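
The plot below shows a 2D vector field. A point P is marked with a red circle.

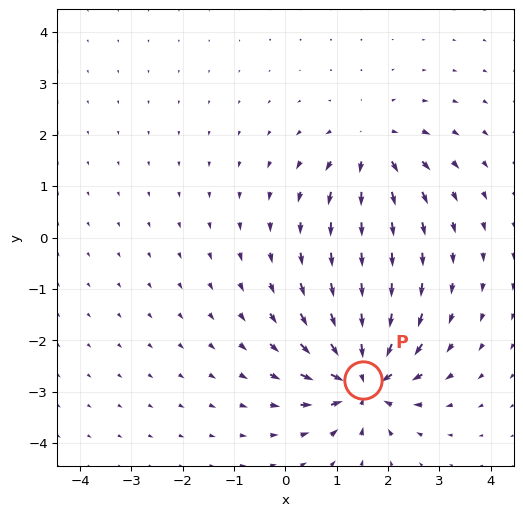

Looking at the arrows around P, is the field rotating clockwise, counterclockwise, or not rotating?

Near P at (1.5, -2.8) the arrows show no circulation. The curl there is ≈0.

not rotating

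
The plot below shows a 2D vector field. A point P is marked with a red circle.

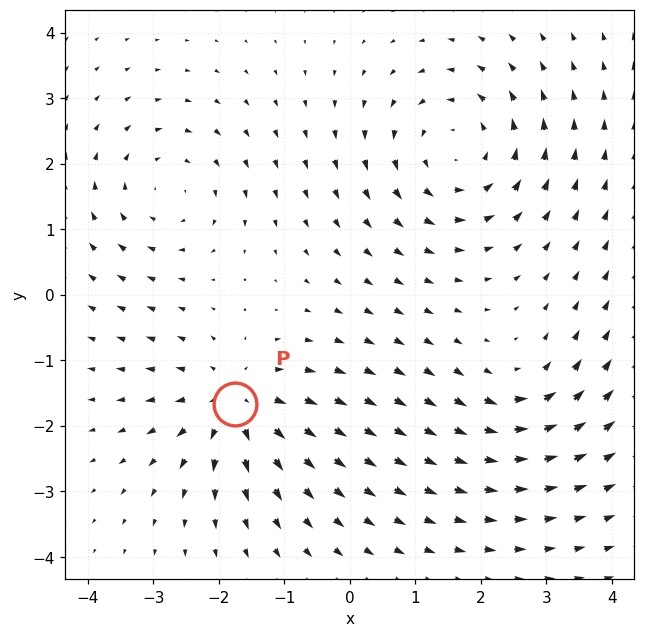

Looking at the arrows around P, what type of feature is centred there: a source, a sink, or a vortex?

At P (-1.7, -1.7) the arrows spread outward. Divergence about +5, curl ≈0 — positive divergence with near-zero curl is a source.

source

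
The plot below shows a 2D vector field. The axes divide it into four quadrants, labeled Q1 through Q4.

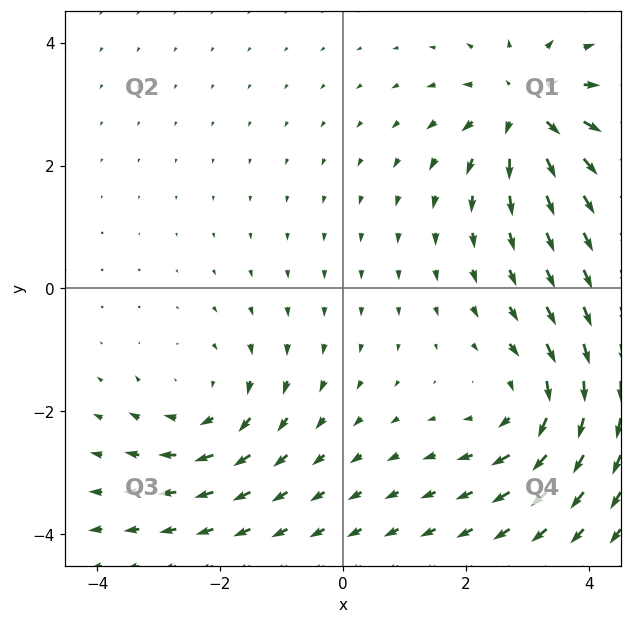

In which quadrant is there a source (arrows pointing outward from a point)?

Q1

The source sits at approximately (3.0, 2.9), which lies in quadrant Q1. The divergence there is about +6, positive as expected for a source.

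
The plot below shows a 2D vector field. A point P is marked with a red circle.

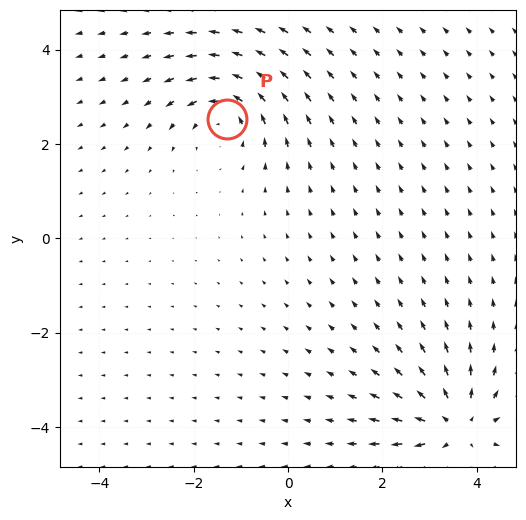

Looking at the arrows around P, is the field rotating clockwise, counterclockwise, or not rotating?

counterclockwise

Near P at (-1.3, 2.5) the arrows circulate counterclockwise. The curl (z-component) there is about +5; positive curl means counterclockwise rotation.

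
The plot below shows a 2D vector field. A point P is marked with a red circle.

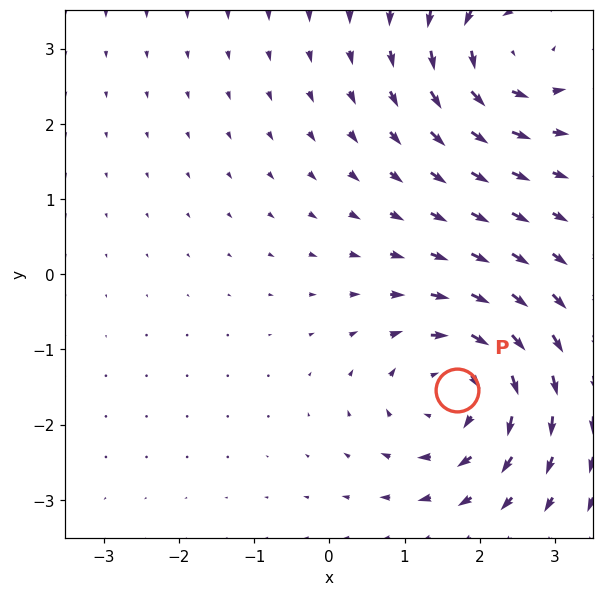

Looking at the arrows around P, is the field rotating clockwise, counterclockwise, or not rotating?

Near P at (1.7, -1.5) the arrows circulate clockwise. The curl (z-component) there is about -5; negative curl means clockwise rotation.

clockwise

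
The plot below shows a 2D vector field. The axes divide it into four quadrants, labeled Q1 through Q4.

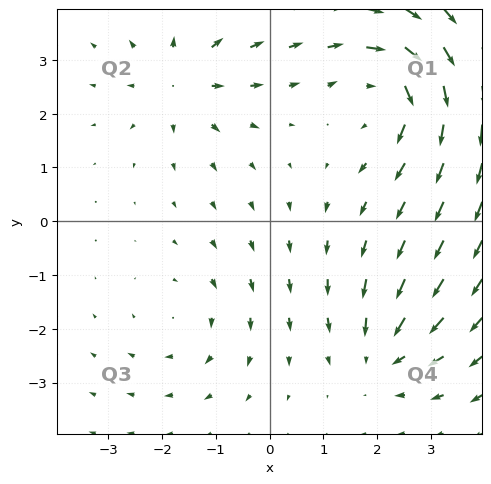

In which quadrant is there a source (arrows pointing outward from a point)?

Q2

The source sits at approximately (-1.6, 2.6), which lies in quadrant Q2. The divergence there is about +4, positive as expected for a source.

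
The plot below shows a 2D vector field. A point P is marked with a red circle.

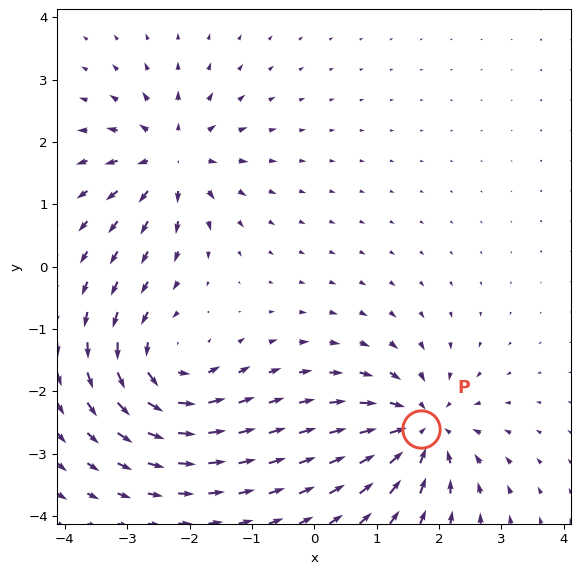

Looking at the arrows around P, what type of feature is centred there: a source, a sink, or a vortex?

At P (1.7, -2.6) the arrows converge inward. Divergence about -6, curl ≈0 — negative divergence with near-zero curl is a sink.

sink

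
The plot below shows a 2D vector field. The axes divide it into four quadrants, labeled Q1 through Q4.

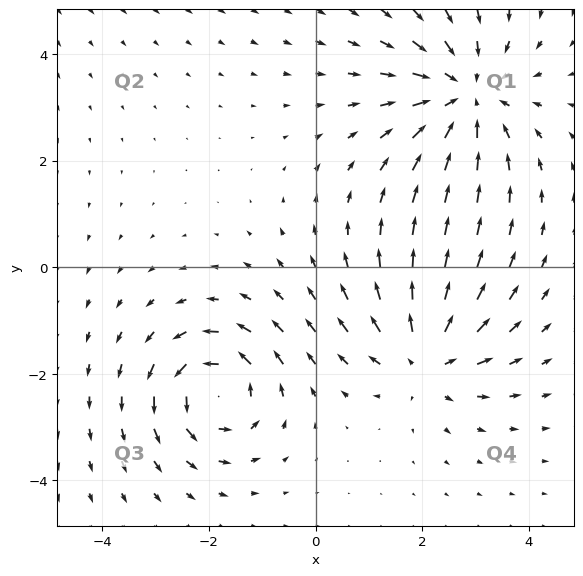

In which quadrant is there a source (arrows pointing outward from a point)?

Q4

The source sits at approximately (2.1, -1.7), which lies in quadrant Q4. The divergence there is about +4, positive as expected for a source.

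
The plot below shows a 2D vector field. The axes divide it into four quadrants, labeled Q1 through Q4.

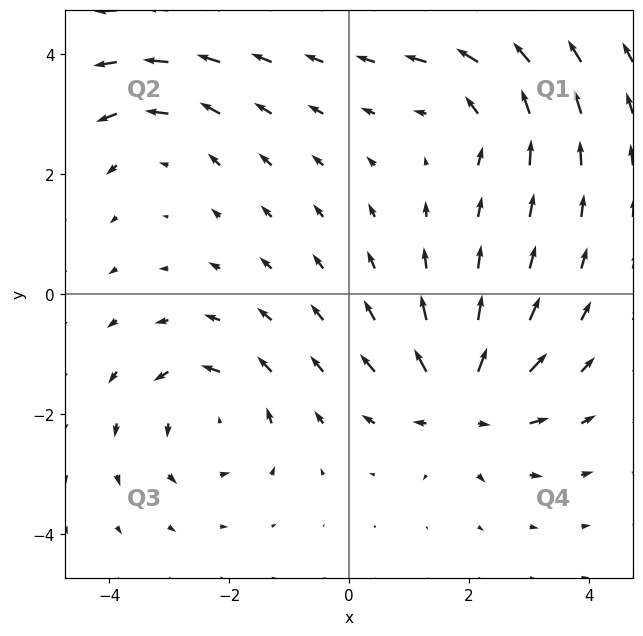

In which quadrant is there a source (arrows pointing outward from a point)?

Q4

The source sits at approximately (1.9, -1.8), which lies in quadrant Q4. The divergence there is about +7, positive as expected for a source.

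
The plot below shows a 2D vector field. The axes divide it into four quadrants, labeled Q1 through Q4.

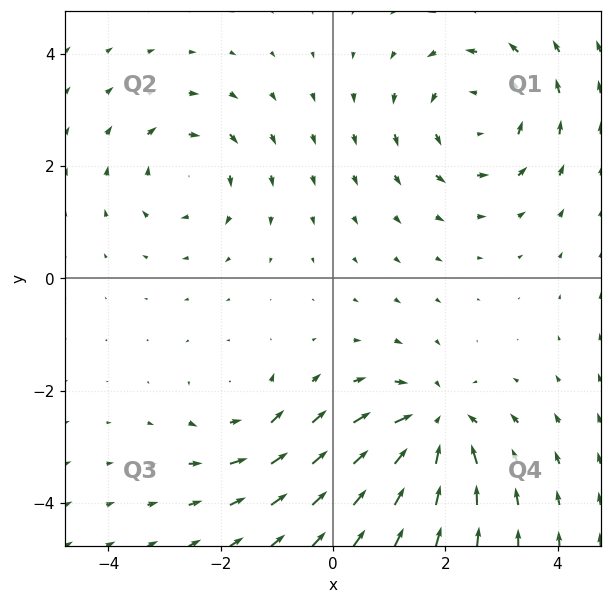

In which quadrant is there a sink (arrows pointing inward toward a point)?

Q4

The sink sits at approximately (1.8, -2.6), which lies in quadrant Q4. The divergence there is about -5, negative as expected for a sink.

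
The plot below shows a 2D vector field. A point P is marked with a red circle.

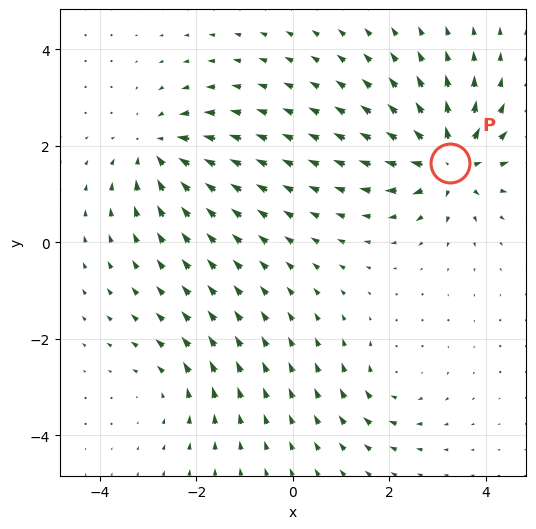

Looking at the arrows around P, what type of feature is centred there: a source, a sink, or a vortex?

At P (3.3, 1.7) the arrows spread outward. Divergence about +7, curl ≈0 — positive divergence with near-zero curl is a source.

source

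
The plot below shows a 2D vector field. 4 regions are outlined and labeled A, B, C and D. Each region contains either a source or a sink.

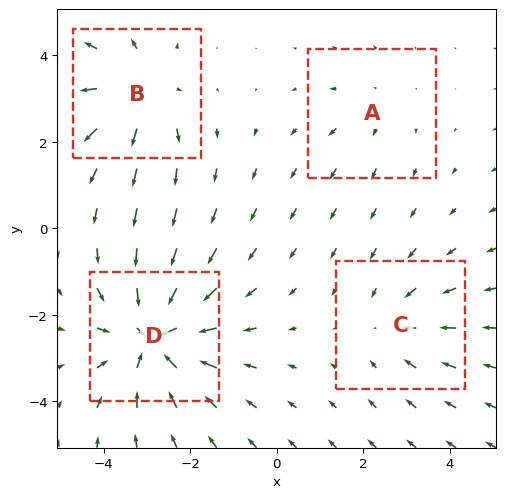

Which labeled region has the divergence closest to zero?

Divergence at each region's feature centre — A: about +2, B: about +4, C: about -3, D: about -6. Region A is closest to zero.

A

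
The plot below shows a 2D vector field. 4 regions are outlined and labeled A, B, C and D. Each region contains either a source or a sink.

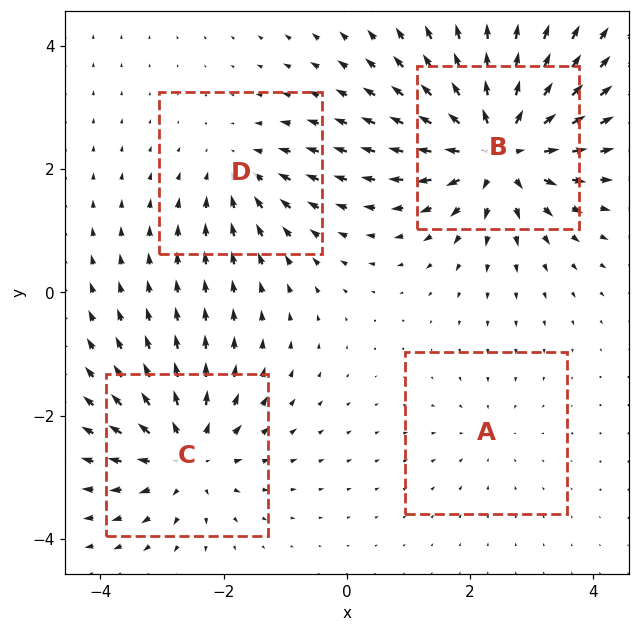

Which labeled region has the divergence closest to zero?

A

Divergence at each region's feature centre — A: about -2, B: about +8, C: about +6, D: about -4. Region A is closest to zero.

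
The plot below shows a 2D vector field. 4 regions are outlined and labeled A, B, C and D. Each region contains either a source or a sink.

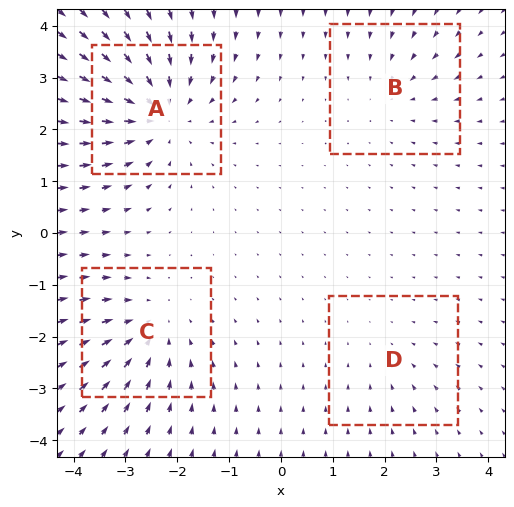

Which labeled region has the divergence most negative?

A

Divergence at each region's feature centre — A: about -6, B: about -3, C: about -4, D: about -2. Region A is most negative.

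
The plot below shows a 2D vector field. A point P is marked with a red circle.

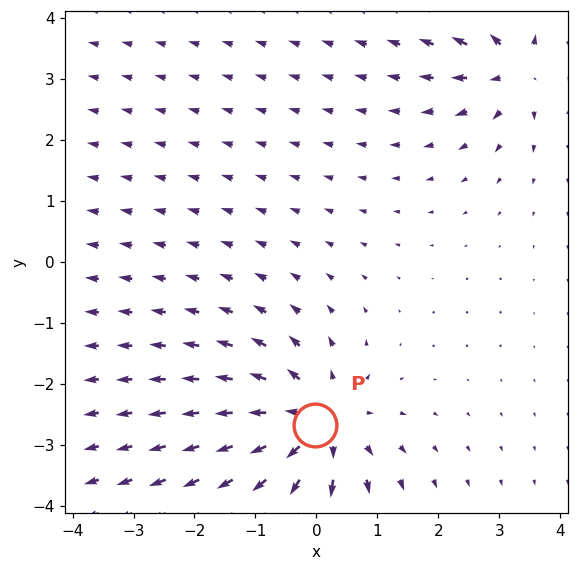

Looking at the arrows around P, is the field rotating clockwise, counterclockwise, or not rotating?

not rotating

Near P at (-0.0, -2.7) the arrows show no circulation. The curl there is ≈0.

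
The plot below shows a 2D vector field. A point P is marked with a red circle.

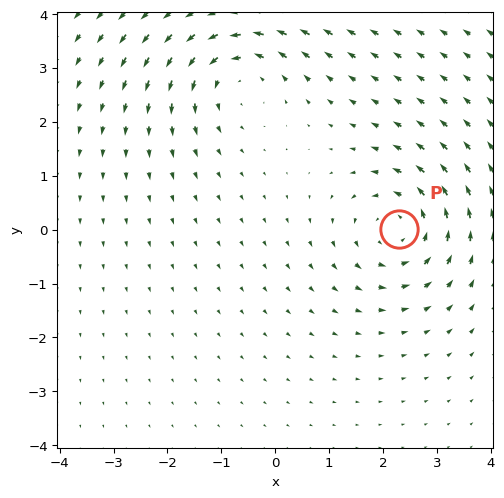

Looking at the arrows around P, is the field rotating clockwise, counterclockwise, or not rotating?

Near P at (2.3, 0.0) the arrows circulate counterclockwise. The curl (z-component) there is about +3; positive curl means counterclockwise rotation.

counterclockwise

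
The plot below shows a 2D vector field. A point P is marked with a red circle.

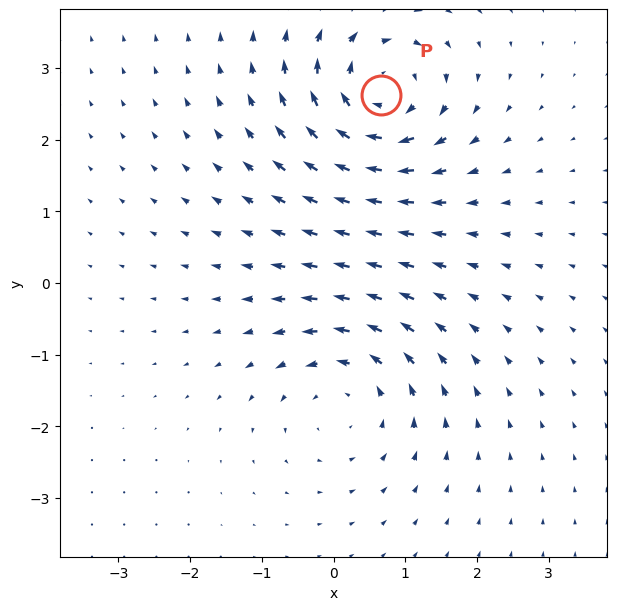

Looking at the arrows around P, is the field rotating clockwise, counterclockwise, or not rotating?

Near P at (0.7, 2.6) the arrows circulate clockwise. The curl (z-component) there is about -6; negative curl means clockwise rotation.

clockwise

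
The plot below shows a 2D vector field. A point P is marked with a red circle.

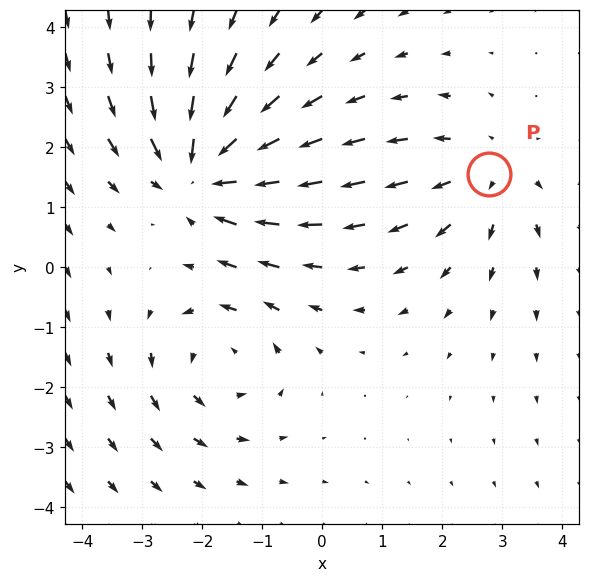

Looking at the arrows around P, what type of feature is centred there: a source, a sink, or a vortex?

At P (2.8, 1.6) the arrows spread outward. Divergence about +3, curl ≈0 — positive divergence with near-zero curl is a source.

source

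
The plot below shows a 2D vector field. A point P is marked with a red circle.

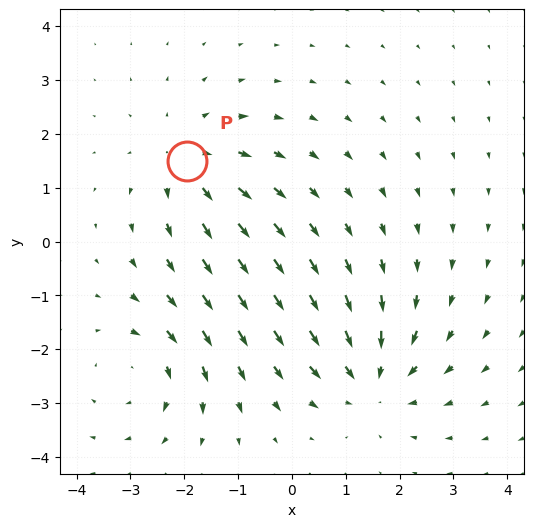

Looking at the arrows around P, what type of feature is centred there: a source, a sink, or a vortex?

At P (-2.0, 1.5) the arrows spread outward. Divergence about +4, curl ≈0 — positive divergence with near-zero curl is a source.

source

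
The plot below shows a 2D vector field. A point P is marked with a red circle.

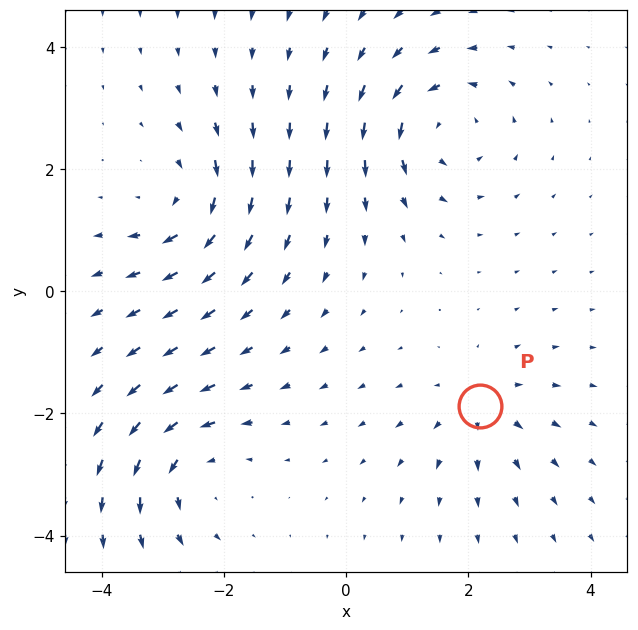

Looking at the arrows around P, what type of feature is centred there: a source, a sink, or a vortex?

At P (2.2, -1.9) the arrows spread outward. Divergence about +3, curl ≈0 — positive divergence with near-zero curl is a source.

source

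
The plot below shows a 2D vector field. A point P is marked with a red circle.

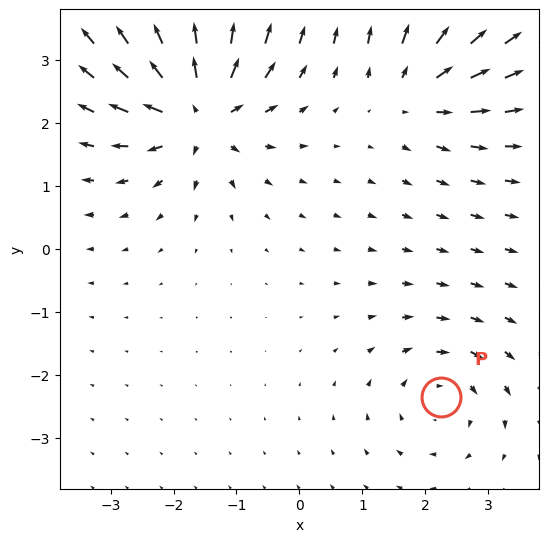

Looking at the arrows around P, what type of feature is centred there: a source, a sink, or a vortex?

At P (2.2, -2.4) the arrows circulate clockwise. Divergence ≈0, curl about -3 — near-zero divergence with nonzero curl is a vortex.

vortex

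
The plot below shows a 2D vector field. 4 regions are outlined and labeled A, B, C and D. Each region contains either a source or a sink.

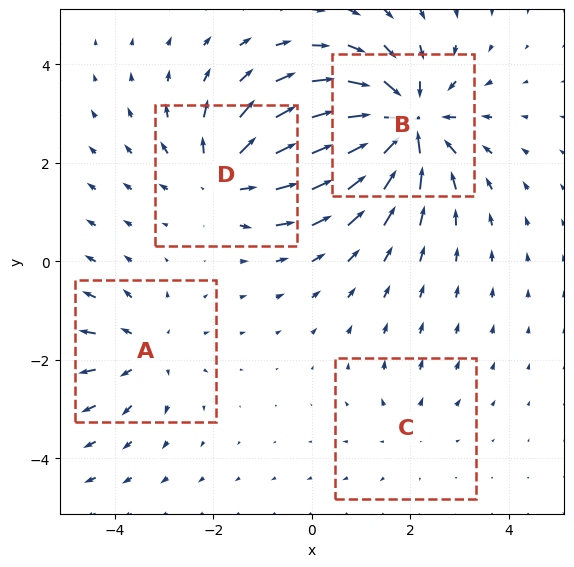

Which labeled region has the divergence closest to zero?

C

Divergence at each region's feature centre — A: about +3, B: about -7, C: about +2, D: about +5. Region C is closest to zero.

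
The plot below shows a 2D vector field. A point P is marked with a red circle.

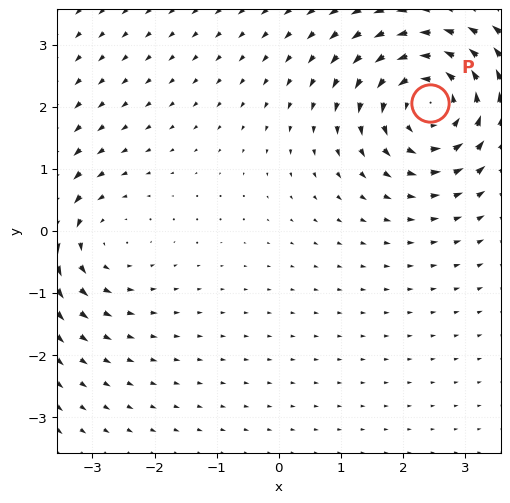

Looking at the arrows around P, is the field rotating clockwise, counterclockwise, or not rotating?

Near P at (2.4, 2.1) the arrows circulate counterclockwise. The curl (z-component) there is about +6; positive curl means counterclockwise rotation.

counterclockwise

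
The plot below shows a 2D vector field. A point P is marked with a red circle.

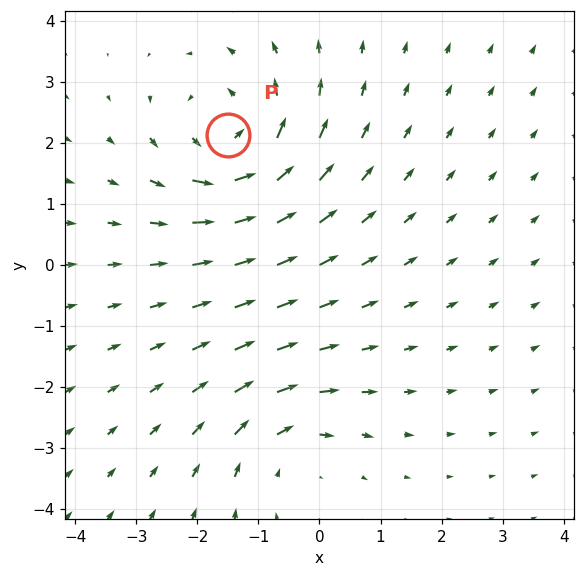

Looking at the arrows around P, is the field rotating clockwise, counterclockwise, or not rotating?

counterclockwise

Near P at (-1.5, 2.1) the arrows circulate counterclockwise. The curl (z-component) there is about +5; positive curl means counterclockwise rotation.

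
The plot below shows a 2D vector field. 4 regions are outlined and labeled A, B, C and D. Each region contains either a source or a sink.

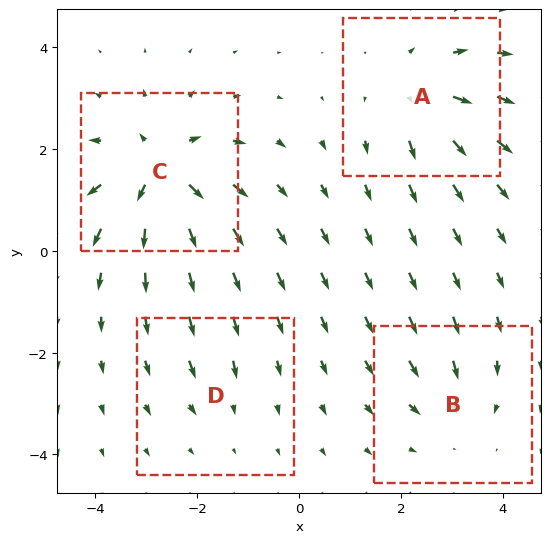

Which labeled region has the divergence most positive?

Divergence at each region's feature centre — A: about +6, B: about -4, C: about +8, D: about -2. Region C is most positive.

C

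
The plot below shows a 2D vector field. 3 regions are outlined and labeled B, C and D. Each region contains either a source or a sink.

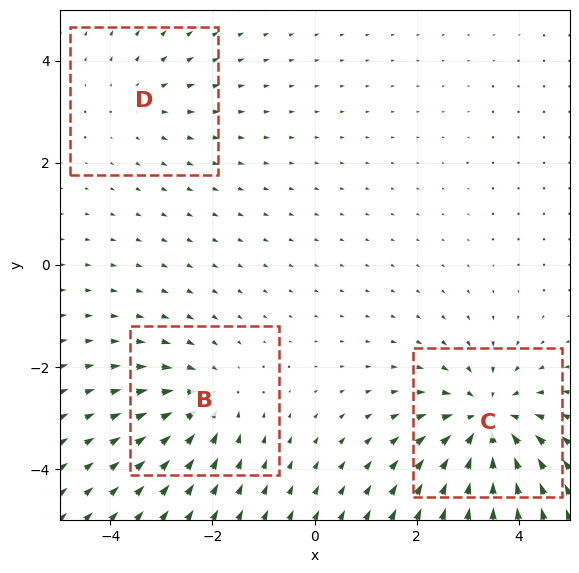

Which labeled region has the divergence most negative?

Divergence at each region's feature centre — B: about -3, C: about -5, D: about +2. Region C is most negative.

C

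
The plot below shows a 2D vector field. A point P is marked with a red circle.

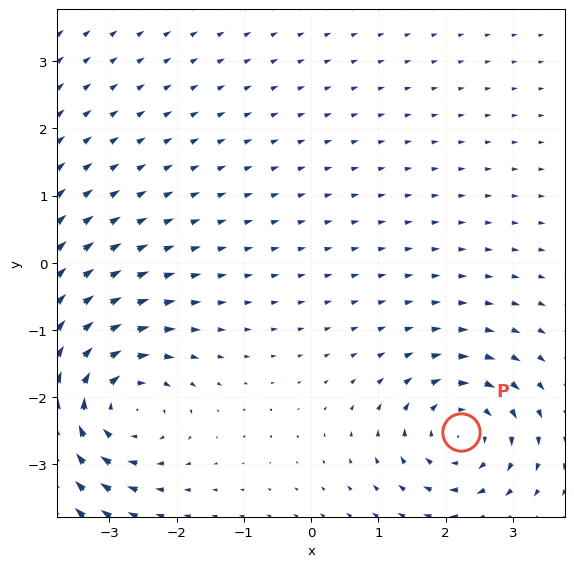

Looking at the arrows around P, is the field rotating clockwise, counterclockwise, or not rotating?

clockwise

Near P at (2.2, -2.5) the arrows circulate clockwise. The curl (z-component) there is about -5; negative curl means clockwise rotation.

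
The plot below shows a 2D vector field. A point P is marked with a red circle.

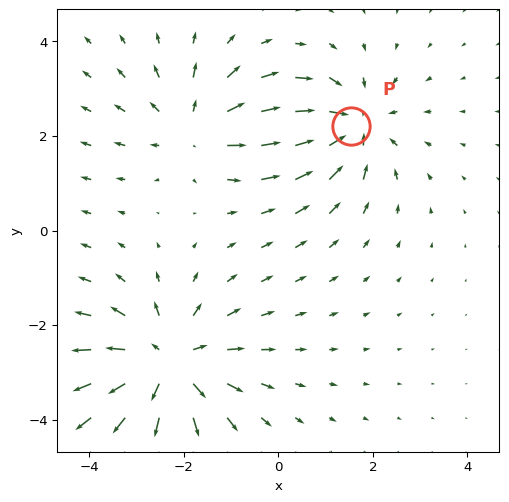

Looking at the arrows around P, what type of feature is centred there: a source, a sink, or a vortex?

At P (1.5, 2.2) the arrows converge inward. Divergence about -3, curl ≈0 — negative divergence with near-zero curl is a sink.

sink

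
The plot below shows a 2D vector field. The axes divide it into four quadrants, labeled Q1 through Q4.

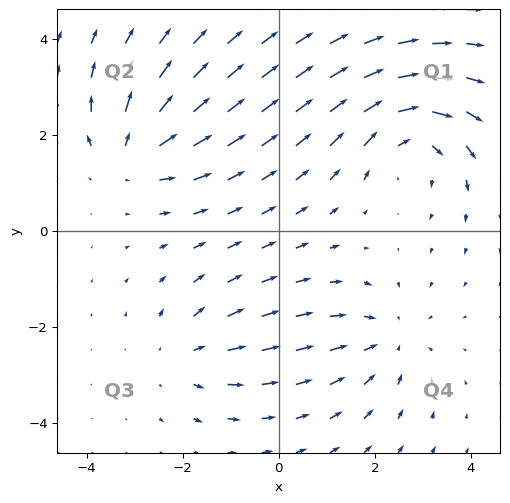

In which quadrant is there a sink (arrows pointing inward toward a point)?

Q4

The sink sits at approximately (2.3, -2.3), which lies in quadrant Q4. The divergence there is about -3, negative as expected for a sink.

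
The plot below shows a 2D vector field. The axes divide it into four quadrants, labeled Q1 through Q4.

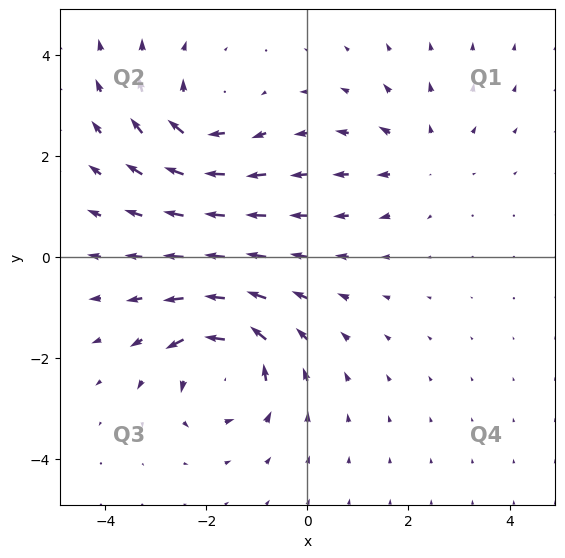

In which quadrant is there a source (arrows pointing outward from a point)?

The source sits at approximately (2.3, 1.9), which lies in quadrant Q1. The divergence there is about +2, positive as expected for a source.

Q1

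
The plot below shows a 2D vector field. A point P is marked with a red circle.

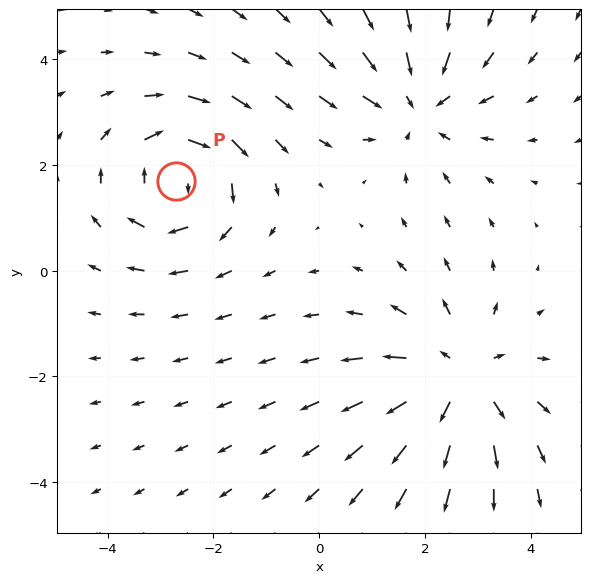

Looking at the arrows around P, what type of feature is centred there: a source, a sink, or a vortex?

vortex

At P (-2.7, 1.7) the arrows circulate clockwise. Divergence ≈0, curl about -4 — near-zero divergence with nonzero curl is a vortex.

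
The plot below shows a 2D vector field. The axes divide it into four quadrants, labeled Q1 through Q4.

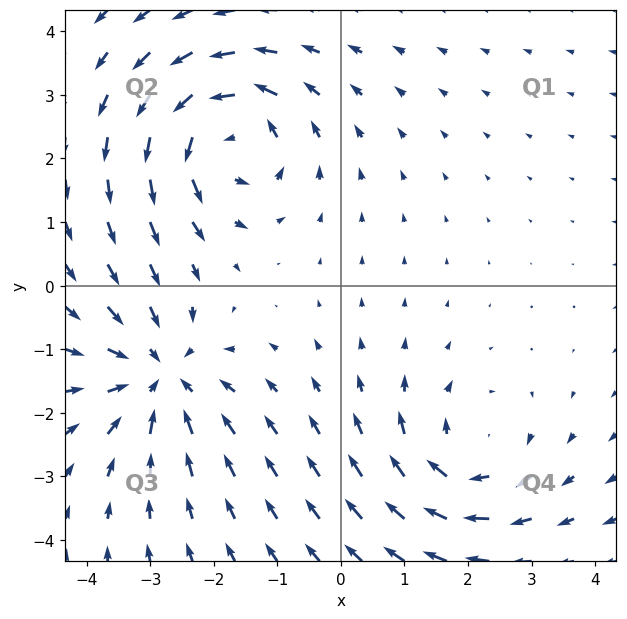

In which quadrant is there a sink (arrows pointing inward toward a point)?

The sink sits at approximately (-2.8, -1.4), which lies in quadrant Q3. The divergence there is about -5, negative as expected for a sink.

Q3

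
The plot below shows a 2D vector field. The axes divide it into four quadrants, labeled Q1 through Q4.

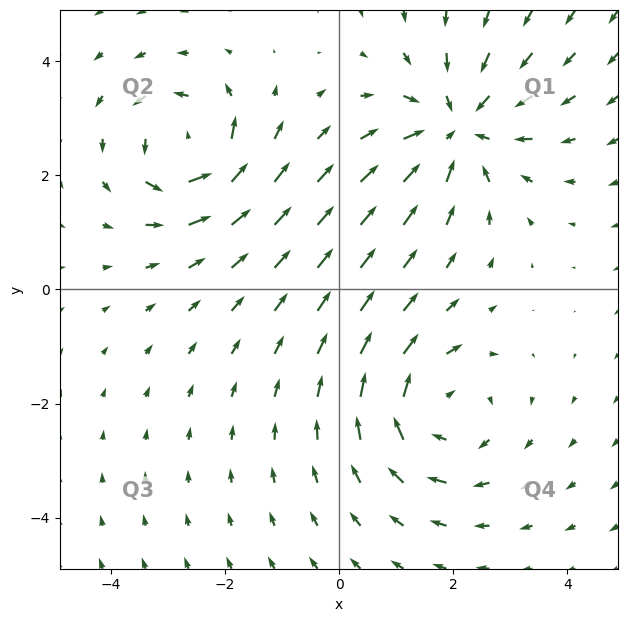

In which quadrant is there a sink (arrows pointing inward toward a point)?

Q1

The sink sits at approximately (2.1, 2.8), which lies in quadrant Q1. The divergence there is about -4, negative as expected for a sink.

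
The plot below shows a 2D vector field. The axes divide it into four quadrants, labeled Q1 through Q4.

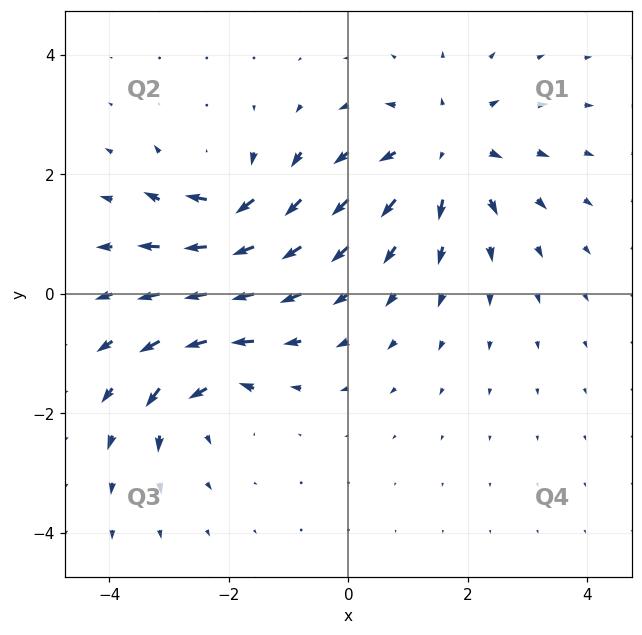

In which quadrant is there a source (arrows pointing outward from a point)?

The source sits at approximately (1.6, 2.4), which lies in quadrant Q1. The divergence there is about +4, positive as expected for a source.

Q1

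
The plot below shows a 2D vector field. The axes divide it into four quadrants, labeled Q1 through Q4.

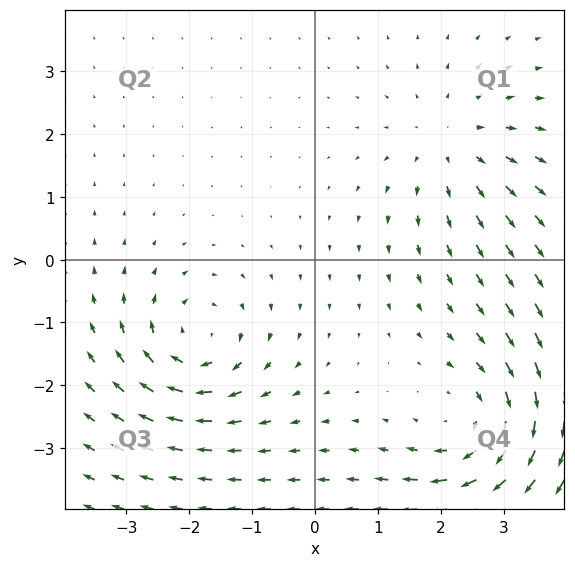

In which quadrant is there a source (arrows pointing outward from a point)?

The source sits at approximately (2.2, 1.8), which lies in quadrant Q1. The divergence there is about +2, positive as expected for a source.

Q1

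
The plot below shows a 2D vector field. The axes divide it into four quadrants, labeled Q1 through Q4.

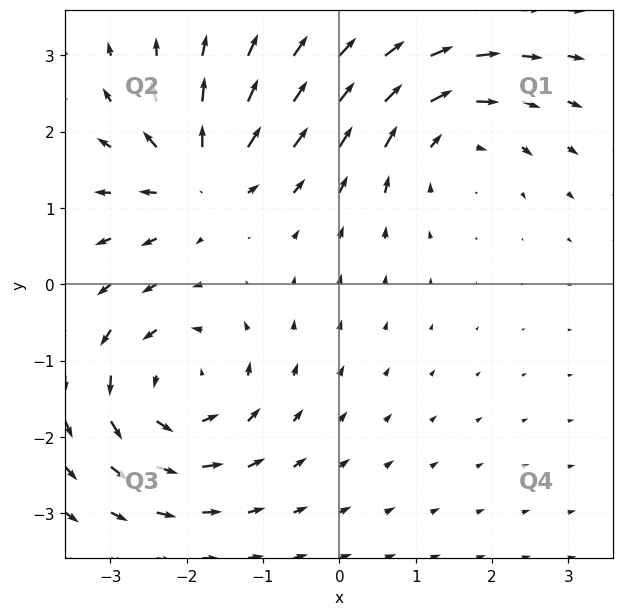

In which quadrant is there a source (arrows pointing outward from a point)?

The source sits at approximately (-1.8, 1.4), which lies in quadrant Q2. The divergence there is about +4, positive as expected for a source.

Q2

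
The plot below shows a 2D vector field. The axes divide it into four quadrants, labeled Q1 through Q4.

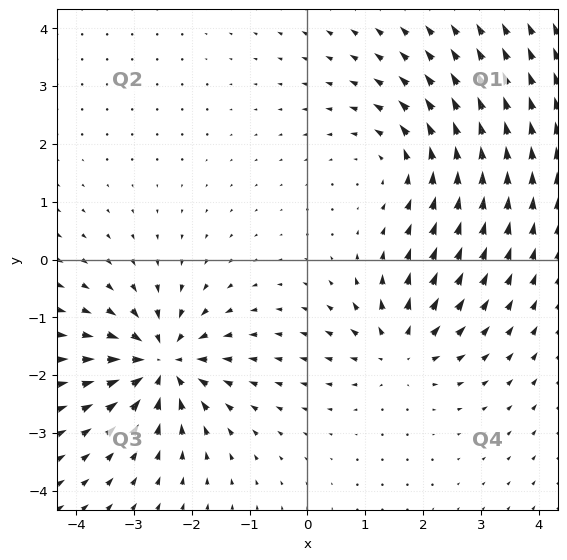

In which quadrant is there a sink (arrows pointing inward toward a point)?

The sink sits at approximately (-2.5, -1.8), which lies in quadrant Q3. The divergence there is about -6, negative as expected for a sink.

Q3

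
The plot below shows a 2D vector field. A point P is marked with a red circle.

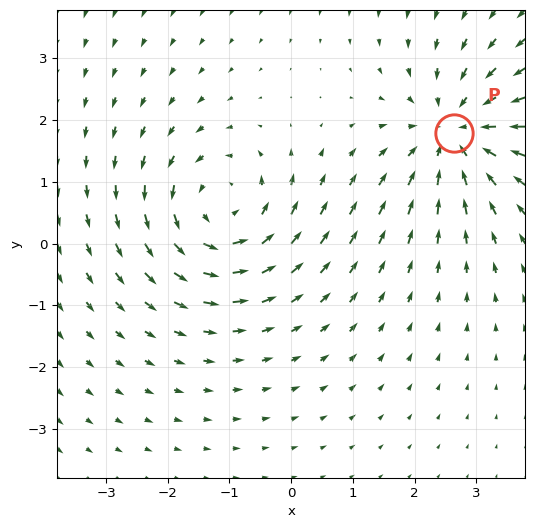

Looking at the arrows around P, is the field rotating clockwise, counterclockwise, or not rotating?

Near P at (2.6, 1.8) the arrows show no circulation. The curl there is ≈0.

not rotating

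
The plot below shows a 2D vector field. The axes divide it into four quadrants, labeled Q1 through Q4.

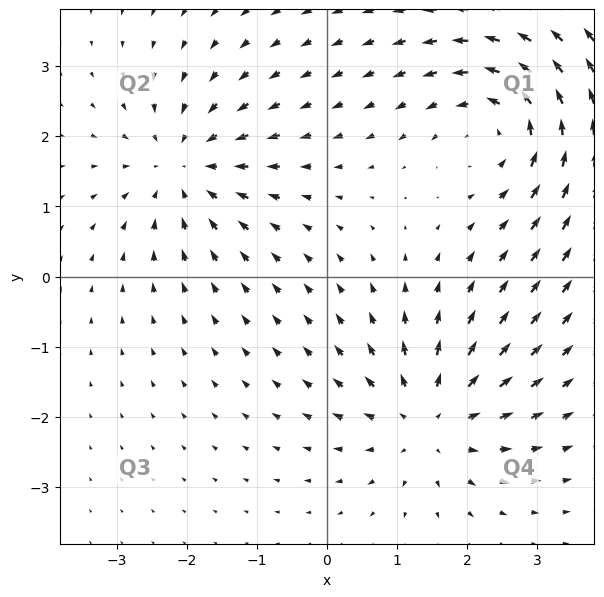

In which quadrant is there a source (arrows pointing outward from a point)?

The source sits at approximately (1.5, -2.0), which lies in quadrant Q4. The divergence there is about +4, positive as expected for a source.

Q4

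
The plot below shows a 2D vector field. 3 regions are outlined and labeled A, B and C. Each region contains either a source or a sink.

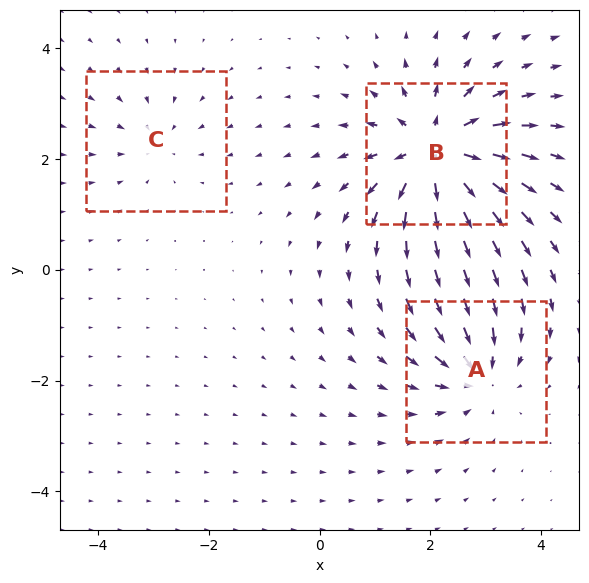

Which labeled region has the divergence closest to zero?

C

Divergence at each region's feature centre — A: about -4, B: about +6, C: about -2. Region C is closest to zero.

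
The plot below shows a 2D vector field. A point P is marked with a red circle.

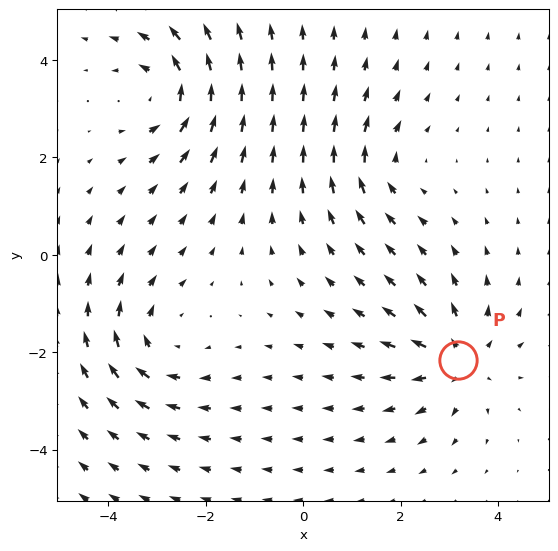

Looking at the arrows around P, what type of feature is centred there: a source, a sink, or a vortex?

source

At P (3.2, -2.2) the arrows spread outward. Divergence about +4, curl ≈0 — positive divergence with near-zero curl is a source.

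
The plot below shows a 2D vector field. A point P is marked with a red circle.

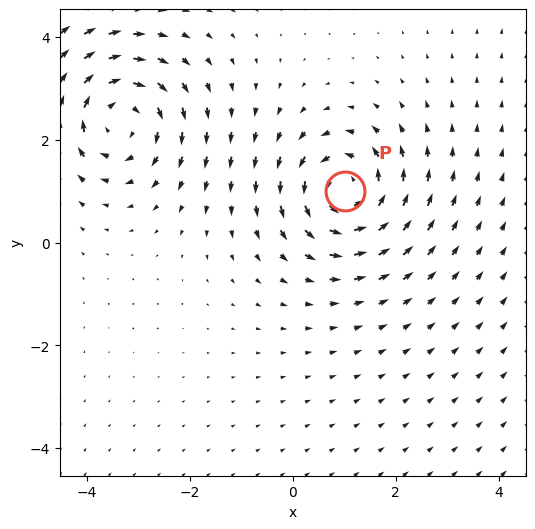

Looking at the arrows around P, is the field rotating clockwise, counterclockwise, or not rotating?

Near P at (1.0, 1.0) the arrows circulate counterclockwise. The curl (z-component) there is about +6; positive curl means counterclockwise rotation.

counterclockwise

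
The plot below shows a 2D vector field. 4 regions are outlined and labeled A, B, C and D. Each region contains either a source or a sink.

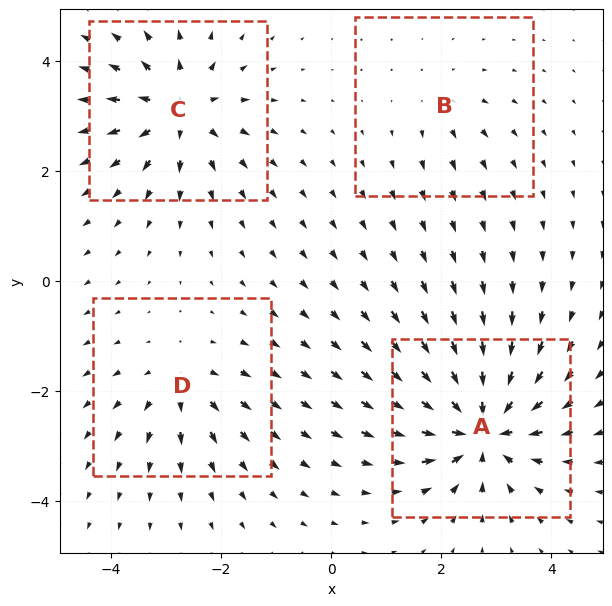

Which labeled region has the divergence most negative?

Divergence at each region's feature centre — A: about -8, B: about +2, C: about +6, D: about +4. Region A is most negative.

A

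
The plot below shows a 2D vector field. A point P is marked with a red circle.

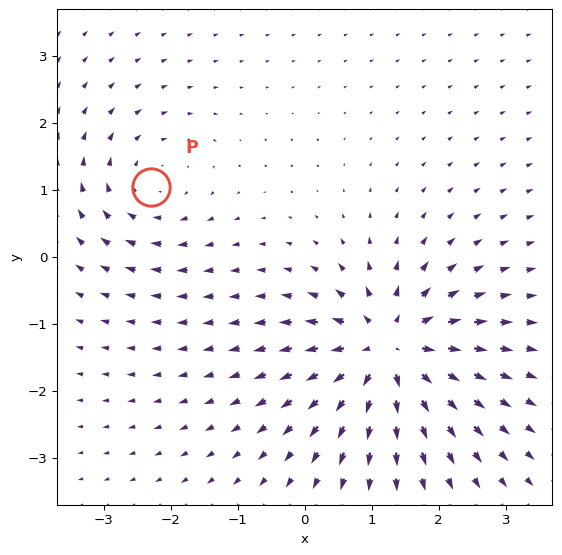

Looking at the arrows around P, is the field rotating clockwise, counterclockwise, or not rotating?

Near P at (-2.3, 1.0) the arrows circulate clockwise. The curl (z-component) there is about -3; negative curl means clockwise rotation.

clockwise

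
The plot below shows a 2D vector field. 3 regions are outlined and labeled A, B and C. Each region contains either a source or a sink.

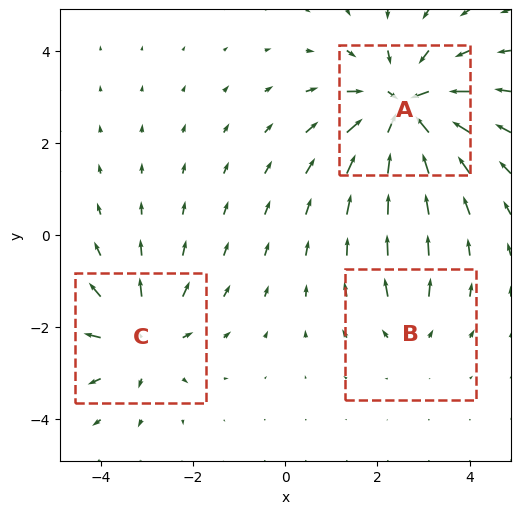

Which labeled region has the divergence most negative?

Divergence at each region's feature centre — A: about -5, B: about +2, C: about +3. Region A is most negative.

A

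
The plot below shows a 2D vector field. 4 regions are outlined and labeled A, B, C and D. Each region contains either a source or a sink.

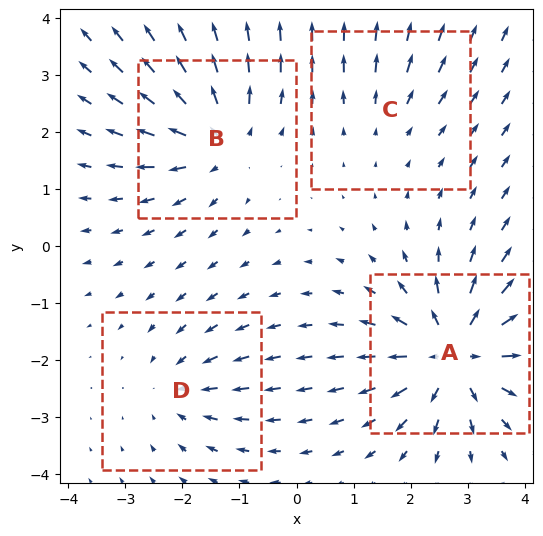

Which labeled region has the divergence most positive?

Divergence at each region's feature centre — A: about +7, B: about +5, C: about +2, D: about -3. Region A is most positive.

A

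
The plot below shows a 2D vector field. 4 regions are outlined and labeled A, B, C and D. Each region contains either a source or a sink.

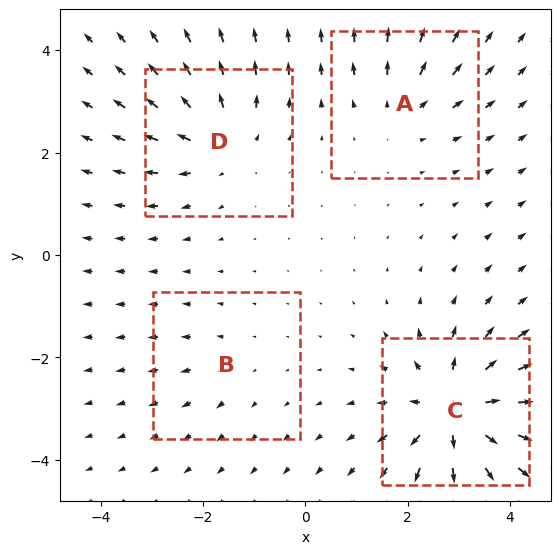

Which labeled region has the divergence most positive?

Divergence at each region's feature centre — A: about +4, B: about +2, C: about +8, D: about +5. Region C is most positive.

C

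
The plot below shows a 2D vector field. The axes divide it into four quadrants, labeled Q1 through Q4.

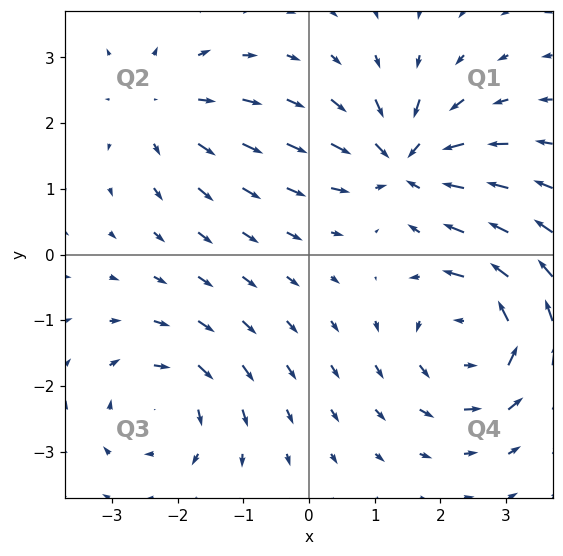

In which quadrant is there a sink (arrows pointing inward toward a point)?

Q1

The sink sits at approximately (1.5, 1.4), which lies in quadrant Q1. The divergence there is about -5, negative as expected for a sink.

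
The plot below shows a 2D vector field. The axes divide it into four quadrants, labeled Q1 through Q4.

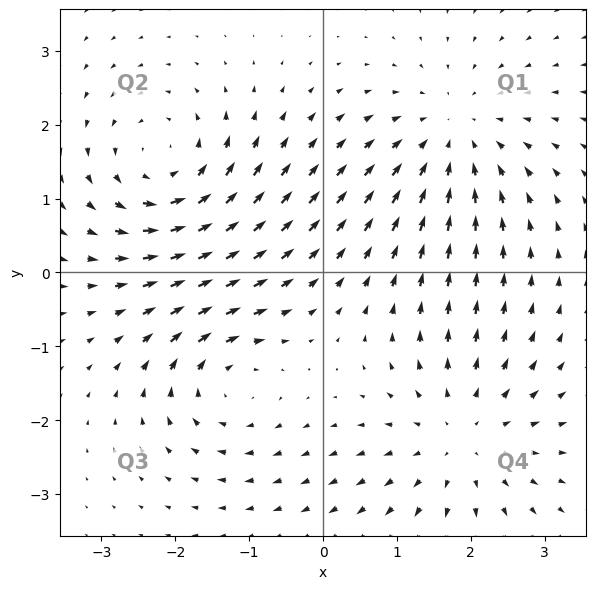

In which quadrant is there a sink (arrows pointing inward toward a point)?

Q1

The sink sits at approximately (1.8, 1.8), which lies in quadrant Q1. The divergence there is about -4, negative as expected for a sink.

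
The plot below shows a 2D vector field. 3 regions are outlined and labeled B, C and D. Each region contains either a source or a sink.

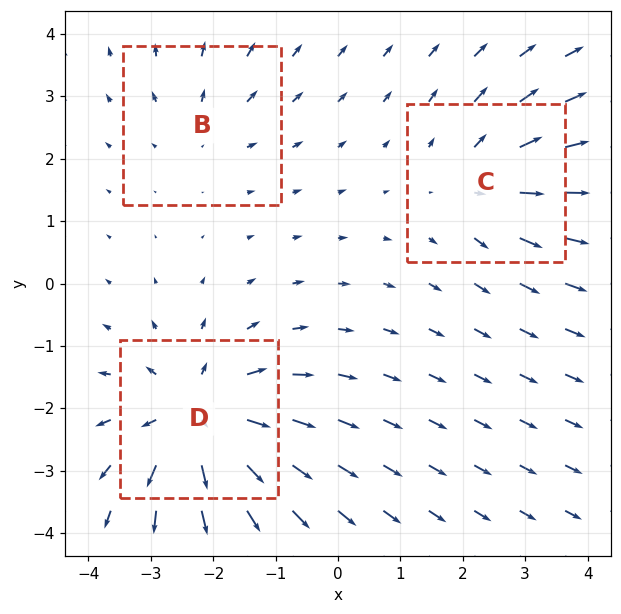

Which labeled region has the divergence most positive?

D

Divergence at each region's feature centre — B: about +2, C: about +3, D: about +5. Region D is most positive.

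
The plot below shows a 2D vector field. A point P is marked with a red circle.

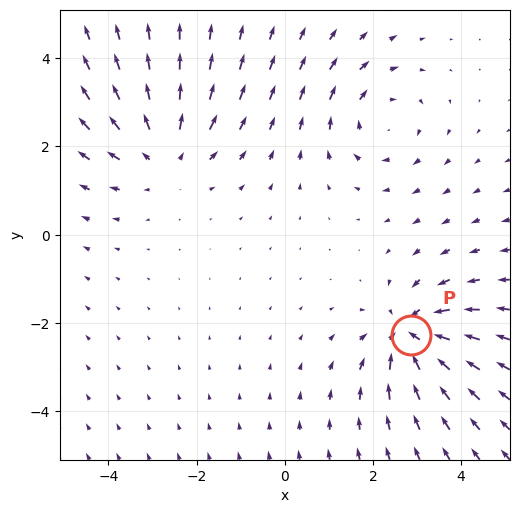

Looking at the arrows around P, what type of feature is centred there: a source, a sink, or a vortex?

sink

At P (2.9, -2.3) the arrows converge inward. Divergence about -4, curl ≈0 — negative divergence with near-zero curl is a sink.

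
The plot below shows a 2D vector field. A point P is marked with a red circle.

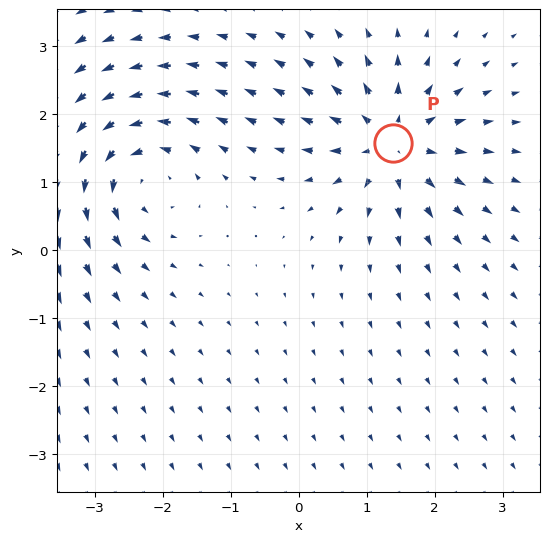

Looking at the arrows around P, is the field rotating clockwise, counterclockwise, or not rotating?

Near P at (1.4, 1.6) the arrows show no circulation. The curl there is ≈0.

not rotating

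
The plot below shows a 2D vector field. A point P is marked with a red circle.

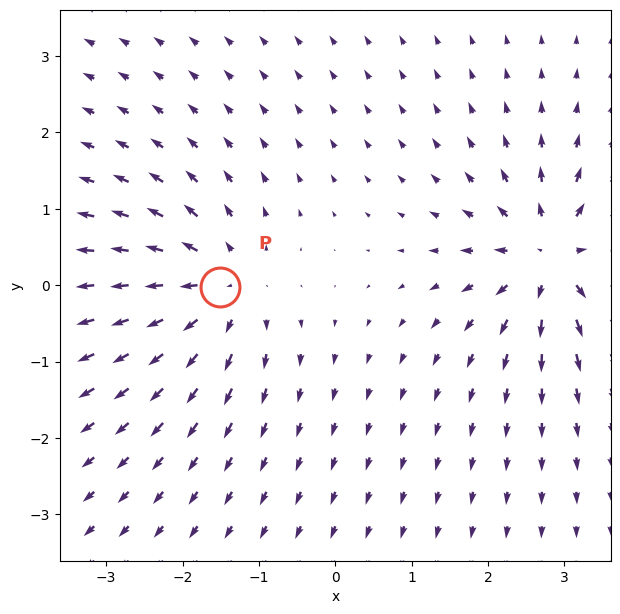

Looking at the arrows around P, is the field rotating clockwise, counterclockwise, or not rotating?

Near P at (-1.5, -0.0) the arrows show no circulation. The curl there is ≈0.

not rotating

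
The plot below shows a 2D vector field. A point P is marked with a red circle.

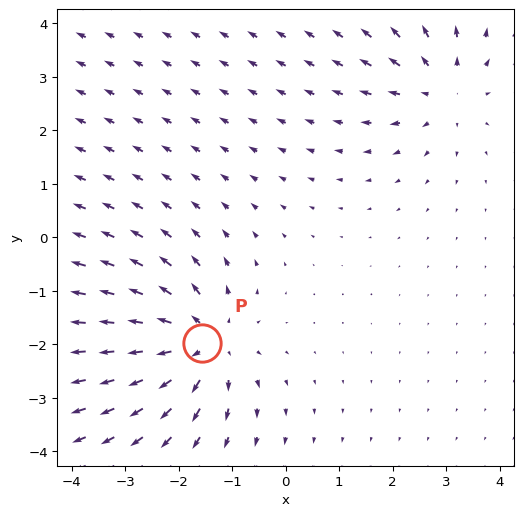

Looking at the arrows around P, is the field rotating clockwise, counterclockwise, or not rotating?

not rotating

Near P at (-1.6, -2.0) the arrows show no circulation. The curl there is ≈0.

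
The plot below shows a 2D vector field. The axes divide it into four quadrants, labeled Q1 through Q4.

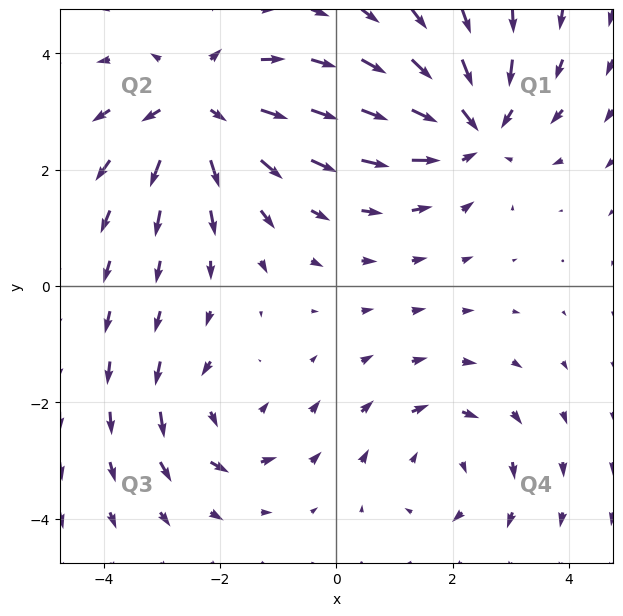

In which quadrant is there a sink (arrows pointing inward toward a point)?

Q1

The sink sits at approximately (2.4, 2.7), which lies in quadrant Q1. The divergence there is about -5, negative as expected for a sink.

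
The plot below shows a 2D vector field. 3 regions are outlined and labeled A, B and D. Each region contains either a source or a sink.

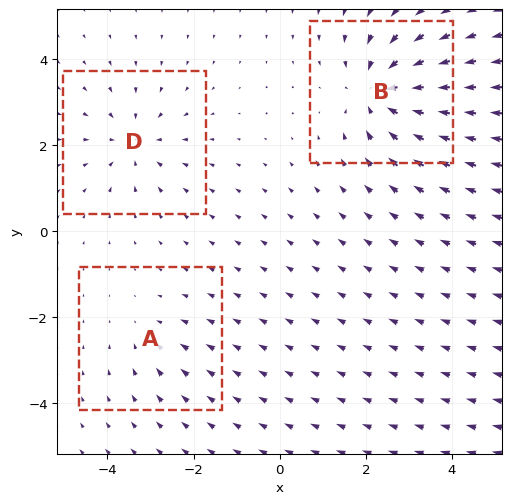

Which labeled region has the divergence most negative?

Divergence at each region's feature centre — A: about -2, B: about -5, D: about -3. Region B is most negative.

B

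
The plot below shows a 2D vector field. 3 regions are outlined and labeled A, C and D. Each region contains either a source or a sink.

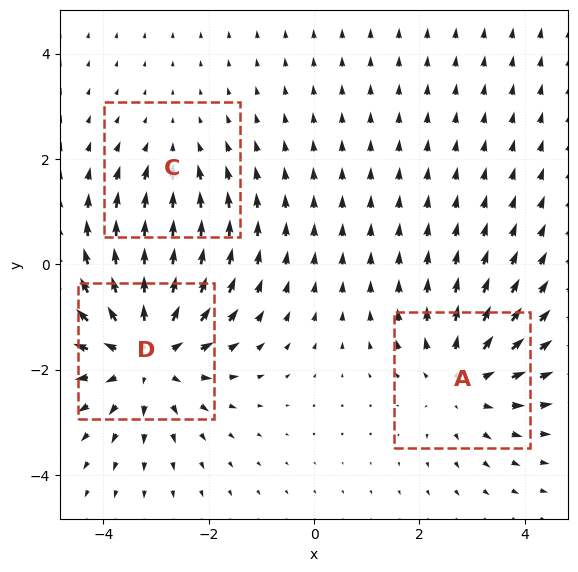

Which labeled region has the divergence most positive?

D

Divergence at each region's feature centre — A: about +3, C: about -2, D: about +4. Region D is most positive.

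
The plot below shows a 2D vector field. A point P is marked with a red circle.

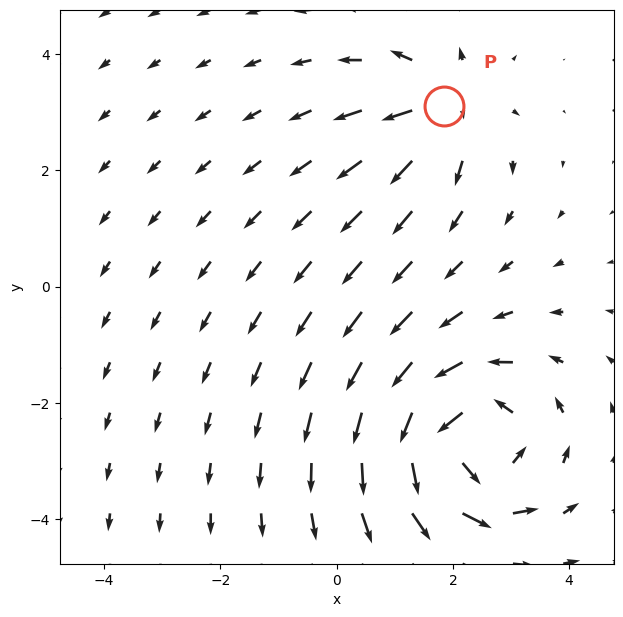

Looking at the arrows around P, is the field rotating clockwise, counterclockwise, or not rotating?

Near P at (1.9, 3.1) the arrows show no circulation. The curl there is ≈0.

not rotating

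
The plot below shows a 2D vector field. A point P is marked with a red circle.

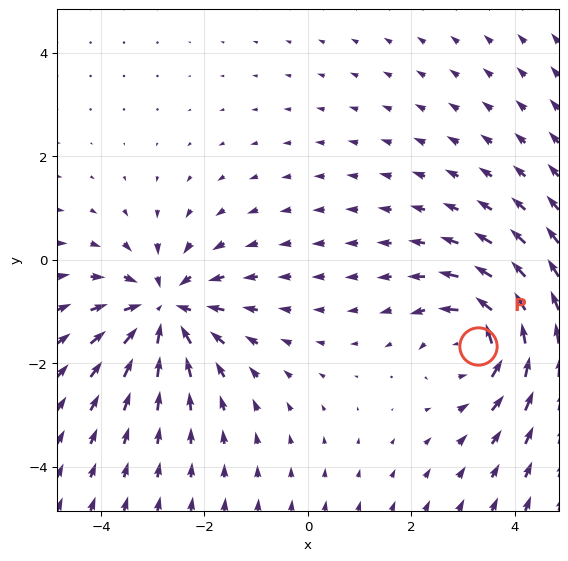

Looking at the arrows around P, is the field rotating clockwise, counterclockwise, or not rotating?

counterclockwise

Near P at (3.3, -1.7) the arrows circulate counterclockwise. The curl (z-component) there is about +5; positive curl means counterclockwise rotation.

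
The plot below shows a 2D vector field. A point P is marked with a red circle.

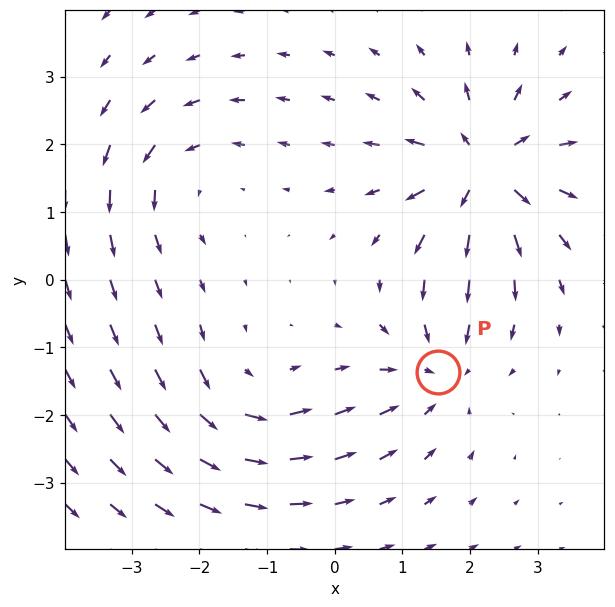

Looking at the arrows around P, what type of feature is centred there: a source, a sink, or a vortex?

sink

At P (1.5, -1.4) the arrows converge inward. Divergence about -4, curl ≈0 — negative divergence with near-zero curl is a sink.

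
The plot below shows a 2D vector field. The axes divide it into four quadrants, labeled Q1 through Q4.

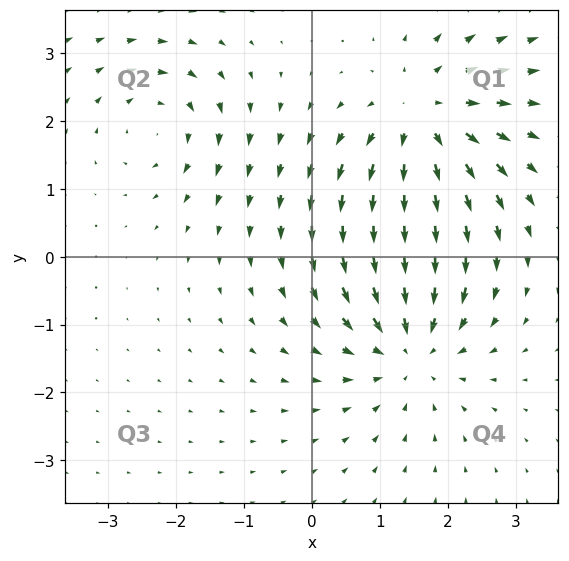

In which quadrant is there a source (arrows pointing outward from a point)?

Q1

The source sits at approximately (1.6, 2.0), which lies in quadrant Q1. The divergence there is about +4, positive as expected for a source.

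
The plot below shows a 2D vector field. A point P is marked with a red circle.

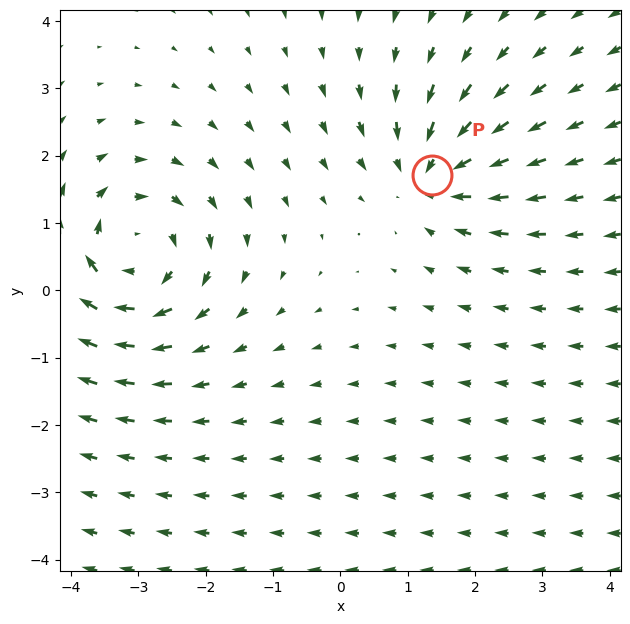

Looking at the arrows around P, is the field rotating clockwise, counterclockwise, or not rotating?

not rotating

Near P at (1.4, 1.7) the arrows show no circulation. The curl there is ≈0.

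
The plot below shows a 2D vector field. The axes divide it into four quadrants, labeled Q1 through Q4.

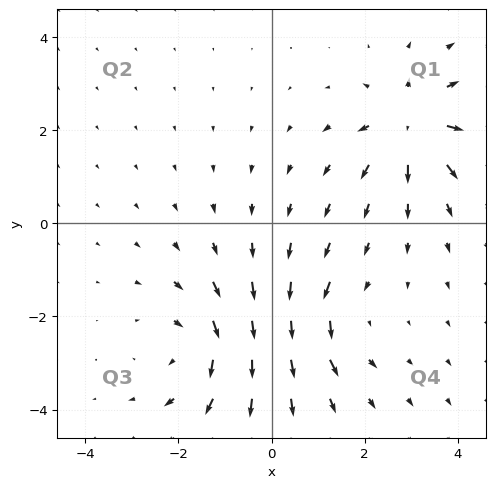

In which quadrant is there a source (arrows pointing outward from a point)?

Q1

The source sits at approximately (3.0, 2.1), which lies in quadrant Q1. The divergence there is about +6, positive as expected for a source.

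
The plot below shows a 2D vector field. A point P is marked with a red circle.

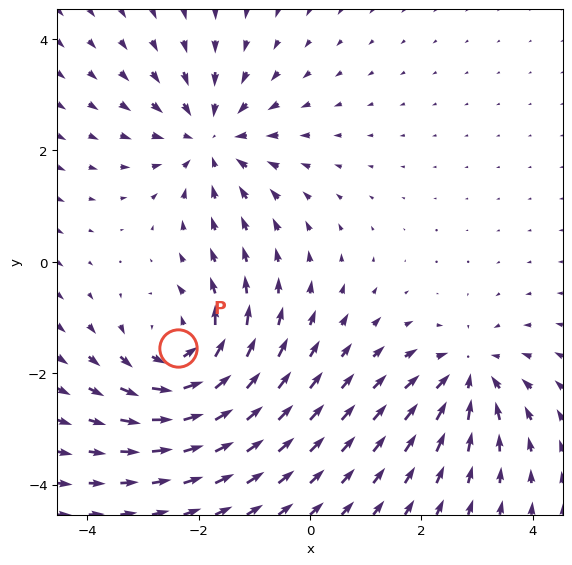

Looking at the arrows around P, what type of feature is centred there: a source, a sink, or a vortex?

vortex

At P (-2.4, -1.6) the arrows circulate counterclockwise. Divergence ≈0, curl about +5 — near-zero divergence with nonzero curl is a vortex.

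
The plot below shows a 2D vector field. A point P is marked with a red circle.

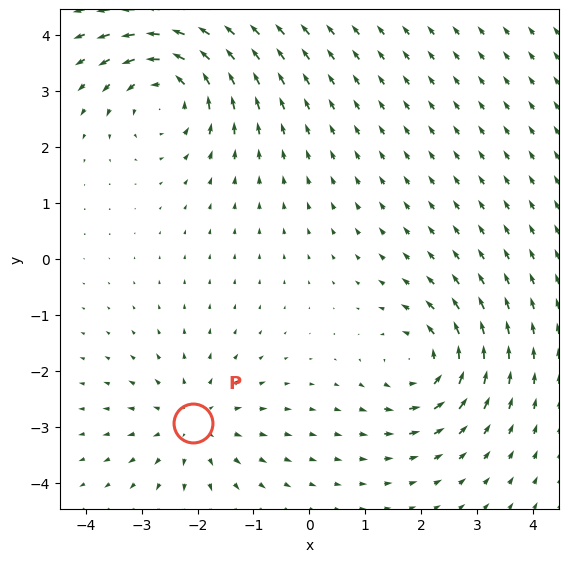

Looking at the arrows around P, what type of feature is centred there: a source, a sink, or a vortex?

At P (-2.1, -2.9) the arrows spread outward. Divergence about +4, curl ≈0 — positive divergence with near-zero curl is a source.

source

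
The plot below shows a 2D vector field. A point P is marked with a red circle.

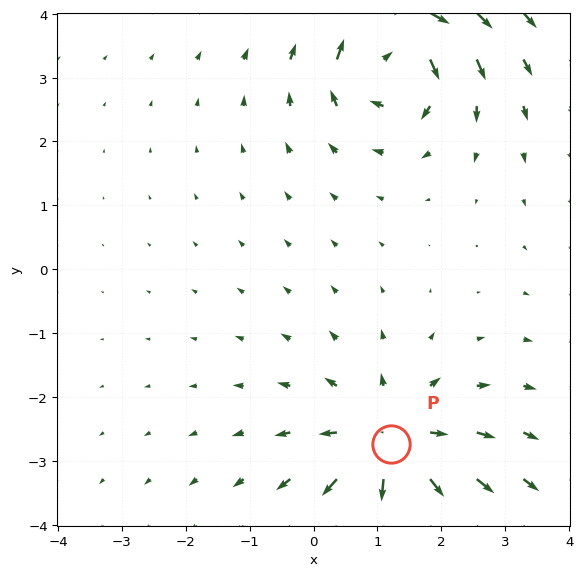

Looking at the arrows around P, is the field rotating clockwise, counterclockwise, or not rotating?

not rotating

Near P at (1.2, -2.7) the arrows show no circulation. The curl there is ≈0.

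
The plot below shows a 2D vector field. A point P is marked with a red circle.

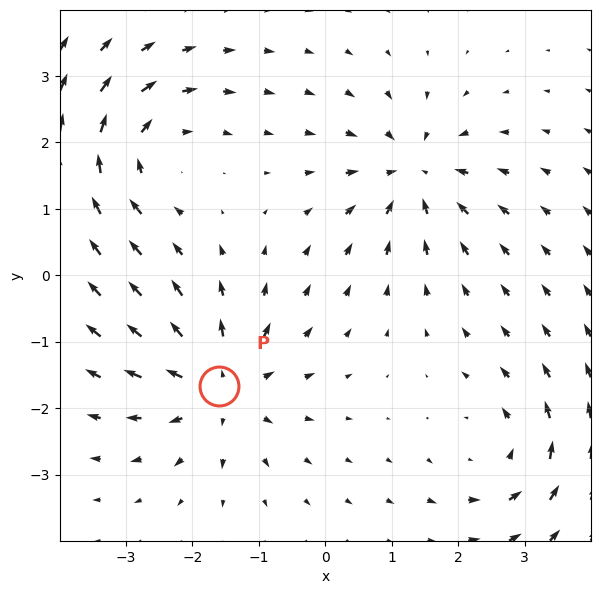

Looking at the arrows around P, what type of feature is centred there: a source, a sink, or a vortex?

source

At P (-1.6, -1.7) the arrows spread outward. Divergence about +5, curl ≈0 — positive divergence with near-zero curl is a source.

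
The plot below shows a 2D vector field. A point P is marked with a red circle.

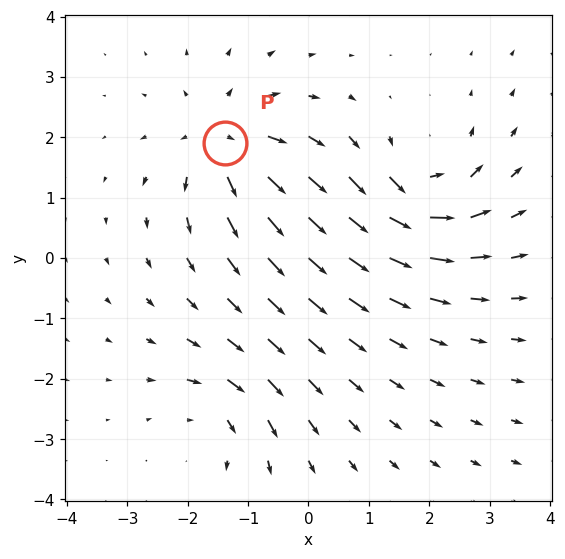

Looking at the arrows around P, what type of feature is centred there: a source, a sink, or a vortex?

At P (-1.4, 1.9) the arrows spread outward. Divergence about +5, curl ≈0 — positive divergence with near-zero curl is a source.

source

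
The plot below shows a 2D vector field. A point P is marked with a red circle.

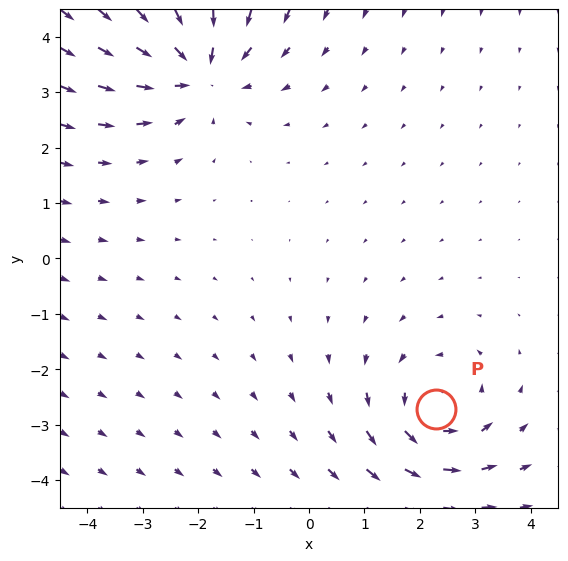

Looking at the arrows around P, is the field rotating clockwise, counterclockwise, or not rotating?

Near P at (2.3, -2.7) the arrows circulate counterclockwise. The curl (z-component) there is about +4; positive curl means counterclockwise rotation.

counterclockwise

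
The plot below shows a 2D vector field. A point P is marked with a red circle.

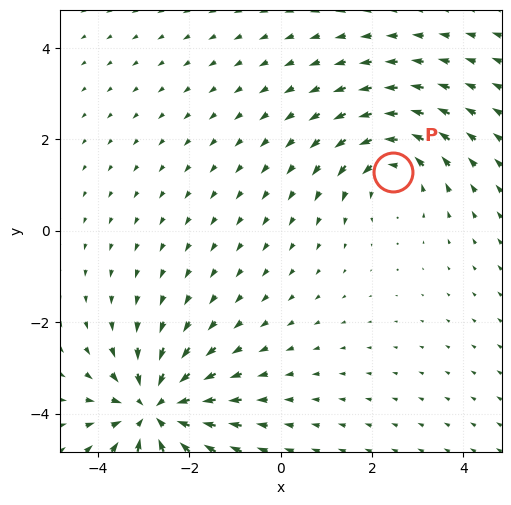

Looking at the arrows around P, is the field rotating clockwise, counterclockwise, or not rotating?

counterclockwise

Near P at (2.5, 1.3) the arrows circulate counterclockwise. The curl (z-component) there is about +3; positive curl means counterclockwise rotation.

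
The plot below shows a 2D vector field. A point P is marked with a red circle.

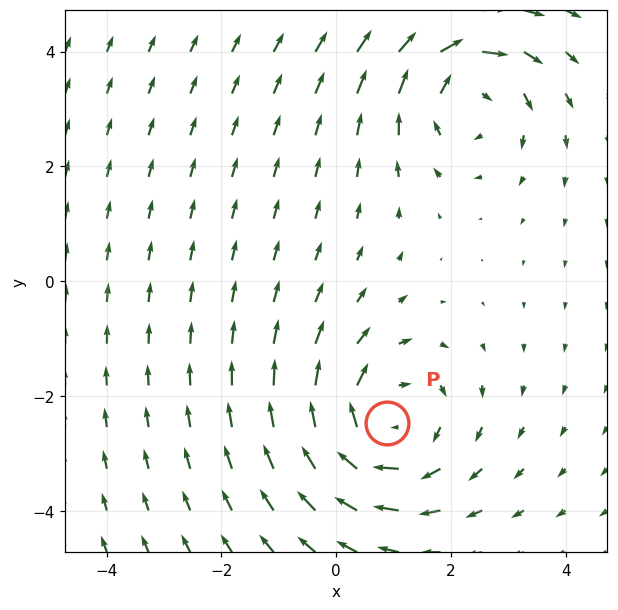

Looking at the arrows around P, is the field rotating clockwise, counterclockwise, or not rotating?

Near P at (0.9, -2.5) the arrows circulate clockwise. The curl (z-component) there is about -4; negative curl means clockwise rotation.

clockwise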